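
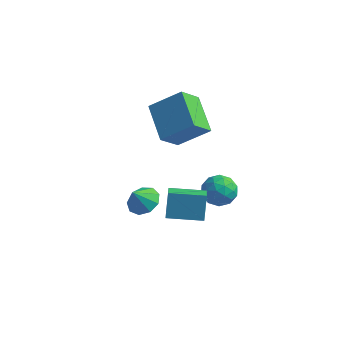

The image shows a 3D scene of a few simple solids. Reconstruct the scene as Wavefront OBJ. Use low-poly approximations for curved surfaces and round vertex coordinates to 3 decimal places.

v 0.258 2.308 -2.422
v 0.866 2.657 -3.025
v 1.294 1.343 -1.935
v 1.902 1.692 -2.538
v 1.623 2.2 -1.817
v 0.982 2.796 -2.118
v 1.178 1.204 -2.842
v 0.537 1.8 -3.143
v 1.435 1.975 -3.285
v 1.71 2.59 -2.651
v 0.45 1.41 -2.309
v 0.725 2.025 -1.675
v 0.471 2.567 -2.766
v 1.689 1.433 -2.194
v 1.525 1.731 -1.77
v 1.882 1.936 -2.124
v 0.539 2.649 -2.233
v 0.897 2.854 -2.587
v 1.342 2.585 -1.877
v 1.263 1.146 -2.373
v 1.621 1.351 -2.727
v 0.278 2.064 -2.836
v 0.635 2.269 -3.19
v 0.818 1.415 -3.083
v 1.163 2.372 -3.273
v 1.772 1.804 -2.987
v 1.346 1.517 -3.166
v 0.969 1.868 -3.343
v 1.325 2.733 -2.901
v 1.934 2.166 -2.615
v 1.769 2.464 -2.191
v 1.393 2.815 -2.367
v 1.659 2.332 -3.054
v 0.226 1.834 -2.345
v 0.835 1.267 -2.059
v 0.767 1.185 -2.593
v 0.391 1.536 -2.769
v 0.388 2.196 -1.973
v 0.997 1.628 -1.687
v 1.191 2.132 -1.617
v 0.814 2.483 -1.794
v 0.501 1.668 -1.906
v -2.296 0.705 -3.796
v -1.69 1.165 -3.375
v -2.524 0.115 -2.824
v -2.217 1.437 -3.334
v -2.782 1.367 -3.509
v -3.118 0.986 -3.819
v -3.07 0.474 -4.118
v -2.659 0.07 -4.267
v -2.079 -0.038 -4.195
v -1.599 0.202 -3.937
v -1.446 0.677 -3.613
v -0.879 1.51 0.345
v -1.16 0.428 1.344
v -2.294 2.773 1.313
v -2.576 1.691 2.313
v 0.496 2.189 1.467
v 0.214 1.107 2.467
v -0.92 3.452 2.436
v -1.201 2.37 3.435
v 0.723 -2.227 -1.48
v 0.537 -1.693 -0.199
v 0.283 -1.464 -1.862
v 0.097 -0.93 -0.581
v 2.243 -1.41 -1.599
v 2.057 -0.876 -0.318
v 1.803 -0.647 -1.981
v 1.617 -0.113 -0.7
f 1 38 17
f 38 12 41
f 17 41 6
f 38 41 17
f 1 17 13
f 17 6 18
f 13 18 2
f 17 18 13
f 1 13 22
f 13 2 23
f 22 23 8
f 13 23 22
f 1 22 34
f 22 8 37
f 34 37 11
f 22 37 34
f 1 34 38
f 34 11 42
f 38 42 12
f 34 42 38
f 2 18 29
f 18 6 32
f 29 32 10
f 18 32 29
f 6 41 19
f 41 12 40
f 19 40 5
f 41 40 19
f 12 42 39
f 42 11 35
f 39 35 3
f 42 35 39
f 11 37 36
f 37 8 24
f 36 24 7
f 37 24 36
f 8 23 28
f 23 2 25
f 28 25 9
f 23 25 28
f 4 30 16
f 30 10 31
f 16 31 5
f 30 31 16
f 4 16 14
f 16 5 15
f 14 15 3
f 16 15 14
f 4 14 21
f 14 3 20
f 21 20 7
f 14 20 21
f 4 21 26
f 21 7 27
f 26 27 9
f 21 27 26
f 4 26 30
f 26 9 33
f 30 33 10
f 26 33 30
f 5 31 19
f 31 10 32
f 19 32 6
f 31 32 19
f 3 15 39
f 15 5 40
f 39 40 12
f 15 40 39
f 7 20 36
f 20 3 35
f 36 35 11
f 20 35 36
f 9 27 28
f 27 7 24
f 28 24 8
f 27 24 28
f 10 33 29
f 33 9 25
f 29 25 2
f 33 25 29
f 44 43 46
f 44 46 45
f 46 43 47
f 46 47 45
f 47 43 48
f 47 48 45
f 48 43 49
f 48 49 45
f 49 43 50
f 49 50 45
f 50 43 51
f 50 51 45
f 51 43 52
f 51 52 45
f 52 43 53
f 52 53 45
f 53 43 44
f 53 44 45
f 55 57 54
f 58 55 54
f 54 57 56
f 56 58 54
f 55 61 57
f 59 55 58
f 59 61 55
f 57 61 56
f 60 58 56
f 56 61 60
f 60 59 58
f 61 59 60
f 63 65 62
f 66 63 62
f 62 65 64
f 64 66 62
f 63 69 65
f 67 63 66
f 67 69 63
f 65 69 64
f 68 66 64
f 64 69 68
f 68 67 66
f 69 67 68



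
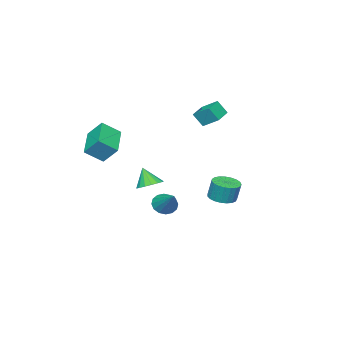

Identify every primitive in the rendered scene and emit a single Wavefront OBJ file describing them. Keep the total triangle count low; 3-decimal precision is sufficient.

v 1.856 3.662 -0.983
v 2.628 3.766 -1.001
v 2.617 4.042 0.125
v 1.844 3.938 0.143
v 2.519 4.063 -1.075
v 2.508 4.338 0.052
v 2.294 4.29 -1.133
v 2.283 4.565 -0.006
v 1.994 4.408 -1.164
v 1.983 4.684 -0.038
v 1.67 4.398 -1.165
v 1.659 4.673 -0.038
v 1.378 4.26 -1.134
v 1.367 4.536 -0.008
v 1.168 4.019 -1.077
v 1.157 4.295 0.049
v 1.078 3.716 -1.004
v 1.067 3.992 0.123
v 1.122 3.404 -0.927
v 1.111 3.68 0.199
v 1.292 3.137 -0.86
v 1.281 3.412 0.266
v 1.56 2.96 -0.815
v 1.549 3.236 0.312
v 1.88 2.905 -0.798
v 1.869 3.181 0.329
v 2.195 2.981 -0.813
v 2.184 3.256 0.313
v 2.451 3.174 -0.858
v 2.44 3.45 0.269
v 2.604 3.452 -0.925
v 2.593 3.728 0.202
v 2.483 -0.66 -0.937
v 3.133 -1.042 -1.096
v 2.437 -1.2 0.177
v 3.25 -0.729 -0.939
v 3.192 -0.401 -0.782
v 2.971 -0.132 -0.661
v 2.639 0.016 -0.603
v 2.271 0.01 -0.622
v 1.952 -0.15 -0.713
v 1.754 -0.427 -0.855
v 1.724 -0.757 -1.016
v 1.867 -1.064 -1.16
v 2.152 -1.279 -1.252
v 2.513 -1.352 -1.272
v 2.867 -1.267 -1.216
v 0.375 -1.37 -3.141
v 0.694 -1.044 -3.737
v 1.185 -0.07 -1.999
v 0.351 -0.866 -3.697
v 0.015 -0.823 -3.508
v -0.225 -0.927 -3.22
v -0.304 -1.149 -2.912
v -0.201 -1.43 -2.665
v 0.057 -1.695 -2.546
v 0.399 -1.873 -2.586
v 0.736 -1.916 -2.775
v 0.975 -1.813 -3.062
v 1.054 -1.591 -3.371
v 0.951 -1.309 -3.618
v -1.987 -0.02 2.889
v -2.112 0.951 3.491
v -0.861 0.259 2.673
v -0.986 1.23 3.275
v -1.714 -0.49 3.705
v -1.839 0.481 4.307
v -0.588 -0.211 3.489
v -0.713 0.76 4.091
v 2.617 -3.534 1.537
v 3.421 -4.173 2.283
v 2.437 -2.673 2.467
v 3.242 -3.313 3.214
v 4.138 -2.447 0.826
v 4.943 -3.087 1.573
v 3.959 -1.587 1.757
v 4.763 -2.226 2.503
f 2 1 5
f 2 5 3
f 3 5 6
f 3 6 4
f 5 1 7
f 5 7 6
f 6 7 8
f 6 8 4
f 7 1 9
f 7 9 8
f 8 9 10
f 8 10 4
f 9 1 11
f 9 11 10
f 10 11 12
f 10 12 4
f 11 1 13
f 11 13 12
f 12 13 14
f 12 14 4
f 13 1 15
f 13 15 14
f 14 15 16
f 14 16 4
f 15 1 17
f 15 17 16
f 16 17 18
f 16 18 4
f 17 1 19
f 17 19 18
f 18 19 20
f 18 20 4
f 19 1 21
f 19 21 20
f 20 21 22
f 20 22 4
f 21 1 23
f 21 23 22
f 22 23 24
f 22 24 4
f 23 1 25
f 23 25 24
f 24 25 26
f 24 26 4
f 25 1 27
f 25 27 26
f 26 27 28
f 26 28 4
f 27 1 29
f 27 29 28
f 28 29 30
f 28 30 4
f 29 1 31
f 29 31 30
f 30 31 32
f 30 32 4
f 31 1 2
f 31 2 32
f 32 2 3
f 32 3 4
f 34 33 36
f 34 36 35
f 36 33 37
f 36 37 35
f 37 33 38
f 37 38 35
f 38 33 39
f 38 39 35
f 39 33 40
f 39 40 35
f 40 33 41
f 40 41 35
f 41 33 42
f 41 42 35
f 42 33 43
f 42 43 35
f 43 33 44
f 43 44 35
f 44 33 45
f 44 45 35
f 45 33 46
f 45 46 35
f 46 33 47
f 46 47 35
f 47 33 34
f 47 34 35
f 49 48 51
f 49 51 50
f 51 48 52
f 51 52 50
f 52 48 53
f 52 53 50
f 53 48 54
f 53 54 50
f 54 48 55
f 54 55 50
f 55 48 56
f 55 56 50
f 56 48 57
f 56 57 50
f 57 48 58
f 57 58 50
f 58 48 59
f 58 59 50
f 59 48 60
f 59 60 50
f 60 48 61
f 60 61 50
f 61 48 49
f 61 49 50
f 63 65 62
f 66 63 62
f 62 65 64
f 64 66 62
f 63 69 65
f 67 63 66
f 67 69 63
f 65 69 64
f 68 66 64
f 64 69 68
f 68 67 66
f 69 67 68
f 71 73 70
f 74 71 70
f 70 73 72
f 72 74 70
f 71 77 73
f 75 71 74
f 75 77 71
f 73 77 72
f 76 74 72
f 72 77 76
f 76 75 74
f 77 75 76



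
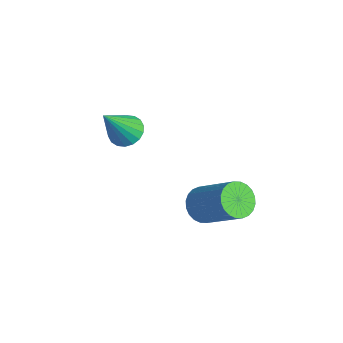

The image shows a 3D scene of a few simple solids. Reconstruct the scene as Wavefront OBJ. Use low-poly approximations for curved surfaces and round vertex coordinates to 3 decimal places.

v 1.45 2.61 -3.842
v 1.985 2.532 -4.376
v 3.385 3.212 -3.072
v 2.85 3.29 -2.538
v 1.895 2.81 -4.424
v 3.295 3.49 -3.121
v 1.737 3.058 -4.384
v 3.137 3.738 -3.081
v 1.536 3.237 -4.262
v 2.936 3.918 -2.958
v 1.321 3.321 -4.075
v 2.721 4.002 -2.772
v 1.126 3.297 -3.853
v 2.526 3.978 -2.55
v 0.981 3.168 -3.629
v 2.38 3.849 -2.326
v 0.906 2.954 -3.438
v 2.306 3.635 -2.134
v 0.915 2.688 -3.308
v 2.315 3.368 -2.004
v 1.005 2.41 -3.259
v 2.405 3.09 -1.956
v 1.163 2.162 -3.299
v 2.563 2.842 -1.996
v 1.364 1.982 -3.422
v 2.764 2.663 -2.118
v 1.579 1.898 -3.608
v 2.979 2.579 -2.305
v 1.774 1.922 -3.83
v 3.174 2.603 -2.527
v 1.92 2.051 -4.054
v 3.319 2.732 -2.751
v 1.994 2.265 -4.246
v 3.394 2.946 -2.942
v -1.824 1.062 -1.804
v -1.252 0.79 -2.125
v -1.396 0.038 -0.176
v -1.139 1.053 -1.99
v -1.161 1.317 -1.818
v -1.315 1.53 -1.643
v -1.569 1.651 -1.5
v -1.874 1.656 -1.417
v -2.169 1.543 -1.41
v -2.396 1.334 -1.482
v -2.509 1.072 -1.617
v -2.487 0.808 -1.789
v -2.333 0.595 -1.964
v -2.079 0.474 -2.107
v -1.774 0.469 -2.19
v -1.479 0.582 -2.197
f 2 1 5
f 2 5 3
f 3 5 6
f 3 6 4
f 5 1 7
f 5 7 6
f 6 7 8
f 6 8 4
f 7 1 9
f 7 9 8
f 8 9 10
f 8 10 4
f 9 1 11
f 9 11 10
f 10 11 12
f 10 12 4
f 11 1 13
f 11 13 12
f 12 13 14
f 12 14 4
f 13 1 15
f 13 15 14
f 14 15 16
f 14 16 4
f 15 1 17
f 15 17 16
f 16 17 18
f 16 18 4
f 17 1 19
f 17 19 18
f 18 19 20
f 18 20 4
f 19 1 21
f 19 21 20
f 20 21 22
f 20 22 4
f 21 1 23
f 21 23 22
f 22 23 24
f 22 24 4
f 23 1 25
f 23 25 24
f 24 25 26
f 24 26 4
f 25 1 27
f 25 27 26
f 26 27 28
f 26 28 4
f 27 1 29
f 27 29 28
f 28 29 30
f 28 30 4
f 29 1 31
f 29 31 30
f 30 31 32
f 30 32 4
f 31 1 33
f 31 33 32
f 32 33 34
f 32 34 4
f 33 1 2
f 33 2 34
f 34 2 3
f 34 3 4
f 36 35 38
f 36 38 37
f 38 35 39
f 38 39 37
f 39 35 40
f 39 40 37
f 40 35 41
f 40 41 37
f 41 35 42
f 41 42 37
f 42 35 43
f 42 43 37
f 43 35 44
f 43 44 37
f 44 35 45
f 44 45 37
f 45 35 46
f 45 46 37
f 46 35 47
f 46 47 37
f 47 35 48
f 47 48 37
f 48 35 49
f 48 49 37
f 49 35 50
f 49 50 37
f 50 35 36
f 50 36 37



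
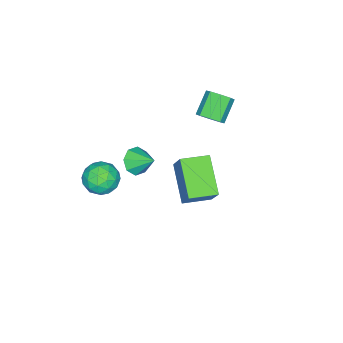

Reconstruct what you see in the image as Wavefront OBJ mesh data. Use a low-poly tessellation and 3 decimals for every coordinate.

v 2.107 -1.286 0.254
v 2.57 -1.935 0.633
v 0.89 -1.925 0.647
v 1.353 -2.574 1.026
v 1.361 -1.763 1.376
v 2.113 -1.368 1.133
v 1.347 -2.492 0.147
v 2.099 -2.097 -0.096
v 2.1 -2.68 0.567
v 2.109 -2.23 1.327
v 1.351 -1.63 -0.047
v 1.36 -1.18 0.713
v 2.445 -1.554 0.409
v 1.015 -2.306 0.871
v 1.019 -1.829 1.076
v 1.292 -2.211 1.299
v 2.177 -1.221 0.703
v 2.449 -1.603 0.926
v 1.738 -1.502 1.363
v 1.011 -2.257 0.354
v 1.283 -2.639 0.577
v 2.168 -1.649 -0.019
v 2.441 -2.031 0.204
v 1.722 -2.358 -0.083
v 2.441 -2.374 0.593
v 1.726 -2.75 0.824
v 1.723 -2.701 0.307
v 2.165 -2.469 0.165
v 2.447 -2.109 1.04
v 1.731 -2.485 1.271
v 1.736 -2.008 1.476
v 2.178 -1.776 1.334
v 2.171 -2.547 1.001
v 1.729 -1.375 0.009
v 1.013 -1.751 0.24
v 1.282 -2.084 -0.054
v 1.724 -1.852 -0.196
v 1.734 -1.11 0.456
v 1.019 -1.486 0.687
v 1.295 -1.391 1.115
v 1.737 -1.159 0.973
v 1.289 -1.313 0.279
v -2.573 0.809 2.708
v -2.195 1.042 3.183
v -3.169 0.944 4.007
v -3.547 0.711 3.532
v -2.437 1.401 2.939
v -3.412 1.304 3.763
v -2.759 1.414 2.56
v -3.733 1.316 3.383
v -2.971 1.072 2.267
v -3.946 0.974 3.091
v -2.951 0.576 2.233
v -3.925 0.478 3.057
v -2.708 0.216 2.477
v -3.683 0.119 3.301
v -2.387 0.204 2.857
v -3.361 0.106 3.68
v -2.174 0.546 3.149
v -3.149 0.448 3.973
v -2.251 -2.832 -2.226
v -1.733 -2.543 -2.701
v -2.169 -1.808 -1.514
v -2.276 -2.397 -2.849
v -2.805 -2.506 -2.632
v -3.009 -2.805 -2.177
v -2.769 -3.121 -1.751
v -2.226 -3.267 -1.603
v -1.698 -3.159 -1.82
v -1.493 -2.859 -2.275
v 1.245 3.286 1.8
v 0.135 2.147 2.858
v 1.709 3.913 2.963
v 0.598 2.774 4.02
v 2.182 2.446 1.88
v 1.071 1.307 2.937
v 2.645 3.073 3.042
v 1.535 1.934 4.1
f 1 38 17
f 38 12 41
f 17 41 6
f 38 41 17
f 1 17 13
f 17 6 18
f 13 18 2
f 17 18 13
f 1 13 22
f 13 2 23
f 22 23 8
f 13 23 22
f 1 22 34
f 22 8 37
f 34 37 11
f 22 37 34
f 1 34 38
f 34 11 42
f 38 42 12
f 34 42 38
f 2 18 29
f 18 6 32
f 29 32 10
f 18 32 29
f 6 41 19
f 41 12 40
f 19 40 5
f 41 40 19
f 12 42 39
f 42 11 35
f 39 35 3
f 42 35 39
f 11 37 36
f 37 8 24
f 36 24 7
f 37 24 36
f 8 23 28
f 23 2 25
f 28 25 9
f 23 25 28
f 4 30 16
f 30 10 31
f 16 31 5
f 30 31 16
f 4 16 14
f 16 5 15
f 14 15 3
f 16 15 14
f 4 14 21
f 14 3 20
f 21 20 7
f 14 20 21
f 4 21 26
f 21 7 27
f 26 27 9
f 21 27 26
f 4 26 30
f 26 9 33
f 30 33 10
f 26 33 30
f 5 31 19
f 31 10 32
f 19 32 6
f 31 32 19
f 3 15 39
f 15 5 40
f 39 40 12
f 15 40 39
f 7 20 36
f 20 3 35
f 36 35 11
f 20 35 36
f 9 27 28
f 27 7 24
f 28 24 8
f 27 24 28
f 10 33 29
f 33 9 25
f 29 25 2
f 33 25 29
f 44 43 47
f 44 47 45
f 45 47 48
f 45 48 46
f 47 43 49
f 47 49 48
f 48 49 50
f 48 50 46
f 49 43 51
f 49 51 50
f 50 51 52
f 50 52 46
f 51 43 53
f 51 53 52
f 52 53 54
f 52 54 46
f 53 43 55
f 53 55 54
f 54 55 56
f 54 56 46
f 55 43 57
f 55 57 56
f 56 57 58
f 56 58 46
f 57 43 59
f 57 59 58
f 58 59 60
f 58 60 46
f 59 43 44
f 59 44 60
f 60 44 45
f 60 45 46
f 62 61 64
f 62 64 63
f 64 61 65
f 64 65 63
f 65 61 66
f 65 66 63
f 66 61 67
f 66 67 63
f 67 61 68
f 67 68 63
f 68 61 69
f 68 69 63
f 69 61 70
f 69 70 63
f 70 61 62
f 70 62 63
f 72 74 71
f 75 72 71
f 71 74 73
f 73 75 71
f 72 78 74
f 76 72 75
f 76 78 72
f 74 78 73
f 77 75 73
f 73 78 77
f 77 76 75
f 78 76 77



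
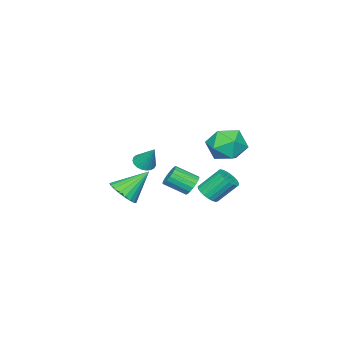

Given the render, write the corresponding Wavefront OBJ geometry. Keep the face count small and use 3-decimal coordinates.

v -1.369 0.805 -2.675
v -0.88 0.512 -2.203
v -1.523 1.422 -0.973
v -2.011 1.715 -1.445
v -0.729 0.759 -2.307
v -1.371 1.669 -1.077
v -0.688 1.014 -2.474
v -1.33 1.924 -1.244
v -0.765 1.232 -2.676
v -1.407 2.143 -1.446
v -0.946 1.377 -2.878
v -1.589 2.288 -1.648
v -1.201 1.423 -3.045
v -1.843 2.334 -1.815
v -1.484 1.362 -3.148
v -2.127 2.273 -1.918
v -1.748 1.204 -3.169
v -2.39 2.115 -1.939
v -1.946 0.978 -3.105
v -2.588 1.889 -1.875
v -2.044 0.721 -2.966
v -2.687 1.632 -1.736
v -2.025 0.479 -2.777
v -2.668 1.39 -1.547
v -1.893 0.293 -2.571
v -2.536 1.204 -1.34
v -1.671 0.196 -2.382
v -2.313 1.107 -1.152
v -1.396 0.204 -2.244
v -2.038 1.114 -1.014
v -1.116 0.315 -2.181
v -1.759 1.226 -0.951
v 1.197 -1.528 0.073
v 1.595 -1.123 -0.263
v 1.423 -0.692 1.347
v 1.35 -1.004 -0.298
v 1.078 -0.976 -0.268
v 0.827 -1.043 -0.179
v 0.641 -1.194 -0.047
v 0.55 -1.403 0.106
v 0.571 -1.634 0.254
v 0.701 -1.846 0.37
v 0.916 -2.003 0.435
v 1.18 -2.078 0.437
v 1.447 -2.058 0.377
v 1.671 -1.946 0.264
v 1.812 -1.762 0.118
v 1.848 -1.538 -0.036
v 1.771 -1.311 -0.171
v 0.589 -3.416 -3.04
v 1.358 -3.446 -2.401
v -0.569 -2.504 -1.6
v 1.415 -3.079 -2.588
v 1.329 -2.77 -2.853
v 1.115 -2.573 -3.15
v 0.81 -2.522 -3.428
v 0.467 -2.625 -3.639
v 0.145 -2.865 -3.746
v -0.101 -3.2 -3.731
v -0.227 -3.573 -3.596
v -0.212 -3.918 -3.365
v -0.059 -4.177 -3.078
v 0.207 -4.304 -2.784
v 0.538 -4.278 -2.534
v 0.878 -4.102 -2.372
v 1.168 -3.808 -2.325
v 2.721 2.613 0.135
v 3.318 2.878 0.04
v 3.896 1.832 0.749
v 3.299 1.567 0.845
v 3.231 3.001 0.292
v 3.809 1.955 1.001
v 3.043 3.048 0.513
v 3.622 2.001 1.223
v 2.792 3.008 0.66
v 3.37 1.961 1.369
v 2.526 2.89 0.702
v 3.104 1.843 1.411
v 2.299 2.717 0.632
v 2.877 1.671 1.342
v 2.156 2.524 0.464
v 2.734 1.477 1.173
v 2.124 2.348 0.231
v 2.702 1.302 0.94
v 2.211 2.225 -0.021
v 2.789 1.179 0.688
v 2.398 2.179 -0.243
v 2.977 1.132 0.467
v 2.65 2.219 -0.389
v 3.228 1.172 0.32
v 2.916 2.337 -0.431
v 3.494 1.29 0.278
v 3.143 2.509 -0.362
v 3.721 1.463 0.348
v 3.286 2.703 -0.193
v 3.864 1.656 0.516
v 0.481 4.513 2.549
v 1.535 4.237 2.074
v 0.285 2.703 3.166
v 1.339 2.427 2.691
v 1.283 3.145 3.636
v 1.404 4.264 3.254
v 0.416 2.676 1.986
v 0.537 3.795 1.604
v 1.495 3.102 1.726
v 2.03 3.392 2.746
v -0.21 3.548 2.494
v 0.325 3.838 3.514
f 2 1 5
f 2 5 3
f 3 5 6
f 3 6 4
f 5 1 7
f 5 7 6
f 6 7 8
f 6 8 4
f 7 1 9
f 7 9 8
f 8 9 10
f 8 10 4
f 9 1 11
f 9 11 10
f 10 11 12
f 10 12 4
f 11 1 13
f 11 13 12
f 12 13 14
f 12 14 4
f 13 1 15
f 13 15 14
f 14 15 16
f 14 16 4
f 15 1 17
f 15 17 16
f 16 17 18
f 16 18 4
f 17 1 19
f 17 19 18
f 18 19 20
f 18 20 4
f 19 1 21
f 19 21 20
f 20 21 22
f 20 22 4
f 21 1 23
f 21 23 22
f 22 23 24
f 22 24 4
f 23 1 25
f 23 25 24
f 24 25 26
f 24 26 4
f 25 1 27
f 25 27 26
f 26 27 28
f 26 28 4
f 27 1 29
f 27 29 28
f 28 29 30
f 28 30 4
f 29 1 31
f 29 31 30
f 30 31 32
f 30 32 4
f 31 1 2
f 31 2 32
f 32 2 3
f 32 3 4
f 34 33 36
f 34 36 35
f 36 33 37
f 36 37 35
f 37 33 38
f 37 38 35
f 38 33 39
f 38 39 35
f 39 33 40
f 39 40 35
f 40 33 41
f 40 41 35
f 41 33 42
f 41 42 35
f 42 33 43
f 42 43 35
f 43 33 44
f 43 44 35
f 44 33 45
f 44 45 35
f 45 33 46
f 45 46 35
f 46 33 47
f 46 47 35
f 47 33 48
f 47 48 35
f 48 33 49
f 48 49 35
f 49 33 34
f 49 34 35
f 51 50 53
f 51 53 52
f 53 50 54
f 53 54 52
f 54 50 55
f 54 55 52
f 55 50 56
f 55 56 52
f 56 50 57
f 56 57 52
f 57 50 58
f 57 58 52
f 58 50 59
f 58 59 52
f 59 50 60
f 59 60 52
f 60 50 61
f 60 61 52
f 61 50 62
f 61 62 52
f 62 50 63
f 62 63 52
f 63 50 64
f 63 64 52
f 64 50 65
f 64 65 52
f 65 50 66
f 65 66 52
f 66 50 51
f 66 51 52
f 68 67 71
f 68 71 69
f 69 71 72
f 69 72 70
f 71 67 73
f 71 73 72
f 72 73 74
f 72 74 70
f 73 67 75
f 73 75 74
f 74 75 76
f 74 76 70
f 75 67 77
f 75 77 76
f 76 77 78
f 76 78 70
f 77 67 79
f 77 79 78
f 78 79 80
f 78 80 70
f 79 67 81
f 79 81 80
f 80 81 82
f 80 82 70
f 81 67 83
f 81 83 82
f 82 83 84
f 82 84 70
f 83 67 85
f 83 85 84
f 84 85 86
f 84 86 70
f 85 67 87
f 85 87 86
f 86 87 88
f 86 88 70
f 87 67 89
f 87 89 88
f 88 89 90
f 88 90 70
f 89 67 91
f 89 91 90
f 90 91 92
f 90 92 70
f 91 67 93
f 91 93 92
f 92 93 94
f 92 94 70
f 93 67 95
f 93 95 94
f 94 95 96
f 94 96 70
f 95 67 68
f 95 68 96
f 96 68 69
f 96 69 70
f 97 108 102
f 97 102 98
f 97 98 104
f 97 104 107
f 97 107 108
f 98 102 106
f 102 108 101
f 108 107 99
f 107 104 103
f 104 98 105
f 100 106 101
f 100 101 99
f 100 99 103
f 100 103 105
f 100 105 106
f 101 106 102
f 99 101 108
f 103 99 107
f 105 103 104
f 106 105 98



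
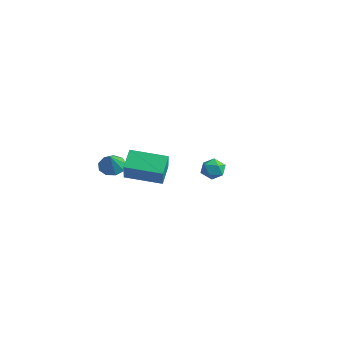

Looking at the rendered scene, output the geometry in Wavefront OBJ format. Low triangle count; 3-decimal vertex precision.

v -1.907 -3.004 -0.107
v -1.262 -3.2 -0.555
v -1.293 -3.576 1.027
v -1.195 -2.696 -0.337
v -1.461 -2.335 -0.011
v -1.936 -2.288 0.27
v -2.397 -2.576 0.375
v -2.63 -3.064 0.255
v -2.524 -3.525 -0.035
v -2.129 -3.742 -0.358
v -1.631 -3.614 -0.563
v -1.874 3.657 -2.633
v -1.236 4.172 -2.636
v -1.344 3.008 -1.604
v -0.706 3.523 -1.607
v -1.448 3.79 -1.383
v -1.776 4.192 -2.019
v -0.804 2.988 -2.221
v -1.132 3.39 -2.857
v -0.575 3.759 -2.382
v -0.973 4.255 -1.864
v -1.607 2.925 -2.376
v -2.005 3.421 -1.858
v 1.423 -4.489 0.812
v 0.765 -3.647 1.605
v 2.936 -3.009 0.496
v 2.278 -2.167 1.289
v 2.242 -5.053 2.091
v 1.584 -4.211 2.884
v 3.755 -3.573 1.775
v 3.097 -2.731 2.568
f 2 1 4
f 2 4 3
f 4 1 5
f 4 5 3
f 5 1 6
f 5 6 3
f 6 1 7
f 6 7 3
f 7 1 8
f 7 8 3
f 8 1 9
f 8 9 3
f 9 1 10
f 9 10 3
f 10 1 11
f 10 11 3
f 11 1 2
f 11 2 3
f 12 23 17
f 12 17 13
f 12 13 19
f 12 19 22
f 12 22 23
f 13 17 21
f 17 23 16
f 23 22 14
f 22 19 18
f 19 13 20
f 15 21 16
f 15 16 14
f 15 14 18
f 15 18 20
f 15 20 21
f 16 21 17
f 14 16 23
f 18 14 22
f 20 18 19
f 21 20 13
f 25 27 24
f 28 25 24
f 24 27 26
f 26 28 24
f 25 31 27
f 29 25 28
f 29 31 25
f 27 31 26
f 30 28 26
f 26 31 30
f 30 29 28
f 31 29 30



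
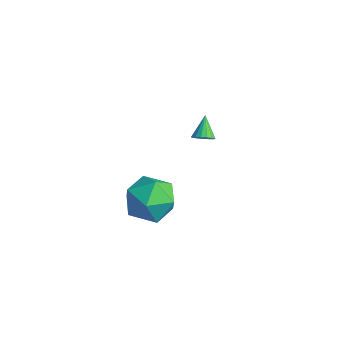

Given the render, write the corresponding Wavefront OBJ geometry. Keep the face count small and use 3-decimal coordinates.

v 2.725 -1.956 0.372
v 3.249 -2.327 -0.653
v 2.171 -3.793 0.753
v 2.695 -4.164 -0.272
v 3.375 -3.78 0.651
v 3.718 -2.645 0.416
v 1.702 -3.475 -0.316
v 2.045 -2.34 -0.551
v 2.617 -3.266 -1.078
v 3.651 -3.454 -0.48
v 1.769 -2.666 0.58
v 2.803 -2.854 1.178
v -0.183 2.113 -1.558
v 0.169 2.018 -1.172
v -0.817 2.747 -0.822
v 0.254 2.23 -1.281
v 0.24 2.416 -1.454
v 0.129 2.532 -1.65
v -0.054 2.552 -1.825
v -0.266 2.472 -1.939
v -0.459 2.309 -1.965
v -0.588 2.101 -1.898
v -0.625 1.897 -1.753
v -0.56 1.741 -1.563
v -0.409 1.671 -1.372
v -0.206 1.702 -1.223
v 0.003 1.827 -1.151
f 1 12 6
f 1 6 2
f 1 2 8
f 1 8 11
f 1 11 12
f 2 6 10
f 6 12 5
f 12 11 3
f 11 8 7
f 8 2 9
f 4 10 5
f 4 5 3
f 4 3 7
f 4 7 9
f 4 9 10
f 5 10 6
f 3 5 12
f 7 3 11
f 9 7 8
f 10 9 2
f 14 13 16
f 14 16 15
f 16 13 17
f 16 17 15
f 17 13 18
f 17 18 15
f 18 13 19
f 18 19 15
f 19 13 20
f 19 20 15
f 20 13 21
f 20 21 15
f 21 13 22
f 21 22 15
f 22 13 23
f 22 23 15
f 23 13 24
f 23 24 15
f 24 13 25
f 24 25 15
f 25 13 26
f 25 26 15
f 26 13 27
f 26 27 15
f 27 13 14
f 27 14 15



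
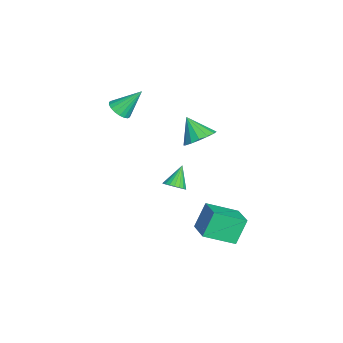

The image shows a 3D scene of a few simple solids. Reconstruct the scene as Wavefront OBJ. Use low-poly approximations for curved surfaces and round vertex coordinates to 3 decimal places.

v 2.71 4.732 -3.517
v 3.045 3.019 -2.694
v 4.171 5.224 -3.089
v 4.506 3.511 -2.266
v 3.314 4.169 -4.934
v 3.649 2.456 -4.111
v 4.775 4.661 -4.506
v 5.11 2.948 -3.683
v 4.386 1.456 -0.344
v 4.87 1.744 -0.04
v 3.534 1.824 0.664
v 4.775 1.941 -0.192
v 4.613 2.054 -0.37
v 4.412 2.063 -0.544
v 4.206 1.968 -0.683
v 4.031 1.784 -0.764
v 3.918 1.543 -0.772
v 3.886 1.288 -0.706
v 3.94 1.061 -0.577
v 4.071 0.903 -0.408
v 4.257 0.84 -0.228
v 4.465 0.884 -0.068
v 4.66 1.027 0.044
v 4.807 1.244 0.089
v 4.881 1.498 0.06
v -1.464 2.538 -0.908
v -0.592 2.111 -0.671
v -2.176 1.762 0.308
v -0.604 2.55 -0.398
v -0.847 2.986 -0.261
v -1.255 3.303 -0.298
v -1.719 3.414 -0.499
v -2.115 3.291 -0.809
v -2.336 2.966 -1.146
v -2.323 2.527 -1.419
v -2.08 2.09 -1.556
v -1.672 1.774 -1.519
v -1.208 1.662 -1.318
v -0.813 1.786 -1.008
v -3.043 -1.943 0.162
v -2.279 -1.88 0.223
v -3.257 -0.717 1.558
v -2.357 -1.635 -0.003
v -2.572 -1.451 -0.197
v -2.88 -1.365 -0.32
v -3.22 -1.393 -0.348
v -3.526 -1.53 -0.274
v -3.736 -1.748 -0.114
v -3.808 -2.006 0.1
v -3.73 -2.25 0.327
v -3.515 -2.434 0.521
v -3.207 -2.52 0.644
v -2.867 -2.492 0.671
v -2.561 -2.356 0.598
v -2.351 -2.137 0.438
f 2 4 1
f 5 2 1
f 1 4 3
f 3 5 1
f 2 8 4
f 6 2 5
f 6 8 2
f 4 8 3
f 7 5 3
f 3 8 7
f 7 6 5
f 8 6 7
f 10 9 12
f 10 12 11
f 12 9 13
f 12 13 11
f 13 9 14
f 13 14 11
f 14 9 15
f 14 15 11
f 15 9 16
f 15 16 11
f 16 9 17
f 16 17 11
f 17 9 18
f 17 18 11
f 18 9 19
f 18 19 11
f 19 9 20
f 19 20 11
f 20 9 21
f 20 21 11
f 21 9 22
f 21 22 11
f 22 9 23
f 22 23 11
f 23 9 24
f 23 24 11
f 24 9 25
f 24 25 11
f 25 9 10
f 25 10 11
f 27 26 29
f 27 29 28
f 29 26 30
f 29 30 28
f 30 26 31
f 30 31 28
f 31 26 32
f 31 32 28
f 32 26 33
f 32 33 28
f 33 26 34
f 33 34 28
f 34 26 35
f 34 35 28
f 35 26 36
f 35 36 28
f 36 26 37
f 36 37 28
f 37 26 38
f 37 38 28
f 38 26 39
f 38 39 28
f 39 26 27
f 39 27 28
f 41 40 43
f 41 43 42
f 43 40 44
f 43 44 42
f 44 40 45
f 44 45 42
f 45 40 46
f 45 46 42
f 46 40 47
f 46 47 42
f 47 40 48
f 47 48 42
f 48 40 49
f 48 49 42
f 49 40 50
f 49 50 42
f 50 40 51
f 50 51 42
f 51 40 52
f 51 52 42
f 52 40 53
f 52 53 42
f 53 40 54
f 53 54 42
f 54 40 55
f 54 55 42
f 55 40 41
f 55 41 42



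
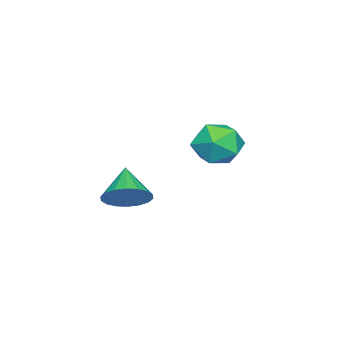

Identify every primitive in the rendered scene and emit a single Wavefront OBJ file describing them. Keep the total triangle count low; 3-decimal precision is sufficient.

v 2.449 -3.698 0.955
v 2.885 -3.503 1.546
v 1.611 -4.162 1.725
v 2.692 -3.229 1.502
v 2.451 -3.048 1.349
v 2.21 -2.995 1.118
v 2.016 -3.081 0.855
v 1.908 -3.29 0.611
v 1.907 -3.579 0.436
v 2.013 -3.892 0.363
v 2.206 -4.166 0.408
v 2.447 -4.347 0.561
v 2.689 -4.4 0.792
v 2.883 -4.314 1.055
v 2.991 -4.105 1.298
v 2.992 -3.816 1.474
v -1.143 -1.912 2.554
v -0.369 -2.29 2.279
v -1.871 -2.65 1.521
v -1.097 -3.028 1.246
v -1.448 -3.251 2.048
v -0.998 -2.795 2.687
v -1.242 -2.145 1.113
v -0.792 -1.689 1.752
v -0.43 -2.434 1.388
v -0.558 -3.117 1.966
v -1.682 -1.823 1.834
v -1.81 -2.506 2.412
f 2 1 4
f 2 4 3
f 4 1 5
f 4 5 3
f 5 1 6
f 5 6 3
f 6 1 7
f 6 7 3
f 7 1 8
f 7 8 3
f 8 1 9
f 8 9 3
f 9 1 10
f 9 10 3
f 10 1 11
f 10 11 3
f 11 1 12
f 11 12 3
f 12 1 13
f 12 13 3
f 13 1 14
f 13 14 3
f 14 1 15
f 14 15 3
f 15 1 16
f 15 16 3
f 16 1 2
f 16 2 3
f 17 28 22
f 17 22 18
f 17 18 24
f 17 24 27
f 17 27 28
f 18 22 26
f 22 28 21
f 28 27 19
f 27 24 23
f 24 18 25
f 20 26 21
f 20 21 19
f 20 19 23
f 20 23 25
f 20 25 26
f 21 26 22
f 19 21 28
f 23 19 27
f 25 23 24
f 26 25 18



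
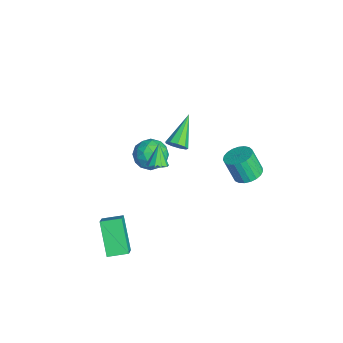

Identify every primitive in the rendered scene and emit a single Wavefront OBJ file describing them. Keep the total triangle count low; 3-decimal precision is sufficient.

v 3.896 -1.039 3.017
v 4.244 -0.585 3.16
v 3.184 -0.841 4.123
v 3.969 -0.456 2.96
v 3.665 -0.55 2.781
v 3.45 -0.831 2.692
v 3.405 -1.191 2.728
v 3.548 -1.493 2.874
v 3.824 -1.622 3.075
v 4.128 -1.527 3.254
v 4.343 -1.247 3.342
v 4.387 -0.887 3.307
v 2.764 3.981 0.09
v 3.495 4.283 0.374
v 3.166 3.76 1.774
v 2.436 3.459 1.49
v 3.28 4.553 0.425
v 2.952 4.031 1.825
v 2.976 4.725 0.417
v 2.648 4.203 1.817
v 2.636 4.768 0.354
v 2.307 4.246 1.754
v 2.317 4.676 0.244
v 1.989 4.153 1.644
v 2.076 4.463 0.108
v 1.747 3.94 1.508
v 1.954 4.166 -0.031
v 1.625 3.644 1.369
v 1.972 3.838 -0.149
v 1.643 3.316 1.251
v 2.127 3.535 -0.226
v 1.798 3.012 1.174
v 2.392 3.309 -0.248
v 2.063 2.786 1.151
v 2.722 3.199 -0.212
v 2.393 2.676 1.188
v 3.059 3.224 -0.123
v 2.73 2.702 1.276
v 3.345 3.38 0.002
v 3.016 2.858 1.402
v 3.53 3.641 0.143
v 3.202 3.118 1.543
v 3.584 3.96 0.274
v 3.255 3.437 1.674
v 3.771 -3.678 -4.857
v 2.298 -3.841 -3.245
v 3.864 -2.509 -4.654
v 2.391 -2.672 -3.042
v 4.669 -3.888 -4.058
v 3.196 -4.051 -2.446
v 4.762 -2.719 -3.855
v 3.289 -2.882 -2.243
v -1.829 -0.183 -2.56
v -0.868 0.134 -2.238
v -1.812 -1.434 -1.382
v -0.851 -1.117 -1.06
v -1.7 -0.506 -0.877
v -1.71 0.267 -1.605
v -0.97 -1.567 -2.015
v -0.98 -0.794 -2.743
v -0.337 -0.722 -1.901
v -0.788 -0.066 -1.198
v -1.892 -1.234 -2.422
v -2.343 -0.578 -1.719
v -1.35 0.085 -2.502
v -1.33 -1.385 -1.118
v -1.829 -1.026 -1.01
v -1.264 -0.84 -0.821
v -1.845 0.164 -2.131
v -1.28 0.35 -1.941
v -1.769 -0.026 -1.142
v -1.4 -1.65 -1.679
v -0.835 -1.464 -1.489
v -1.416 -0.46 -2.799
v -0.851 -0.274 -2.61
v -0.911 -1.274 -2.478
v -0.473 -0.232 -2.115
v -0.463 -0.967 -1.423
v -0.533 -1.231 -1.984
v -0.539 -0.777 -2.412
v -0.738 0.154 -1.702
v -0.728 -0.581 -1.009
v -1.227 -0.222 -0.902
v -1.233 0.232 -1.33
v -0.426 -0.349 -1.504
v -1.952 -0.719 -2.611
v -1.942 -1.454 -1.918
v -1.447 -1.532 -2.29
v -1.453 -1.078 -2.718
v -2.217 -0.333 -2.197
v -2.207 -1.068 -1.505
v -2.141 -0.523 -1.208
v -2.147 -0.069 -1.636
v -2.254 -0.951 -2.116
v 2.133 0.237 2.608
v 2.496 0.24 3.135
v 0.607 1.143 3.652
v 2.559 0.609 2.907
v 2.423 0.803 2.539
v 2.151 0.733 2.204
v 1.871 0.43 2.057
v 1.714 0.037 2.168
v 1.752 -0.263 2.484
v 1.969 -0.329 2.859
v 2.263 -0.13 3.116
f 2 1 4
f 2 4 3
f 4 1 5
f 4 5 3
f 5 1 6
f 5 6 3
f 6 1 7
f 6 7 3
f 7 1 8
f 7 8 3
f 8 1 9
f 8 9 3
f 9 1 10
f 9 10 3
f 10 1 11
f 10 11 3
f 11 1 12
f 11 12 3
f 12 1 2
f 12 2 3
f 14 13 17
f 14 17 15
f 15 17 18
f 15 18 16
f 17 13 19
f 17 19 18
f 18 19 20
f 18 20 16
f 19 13 21
f 19 21 20
f 20 21 22
f 20 22 16
f 21 13 23
f 21 23 22
f 22 23 24
f 22 24 16
f 23 13 25
f 23 25 24
f 24 25 26
f 24 26 16
f 25 13 27
f 25 27 26
f 26 27 28
f 26 28 16
f 27 13 29
f 27 29 28
f 28 29 30
f 28 30 16
f 29 13 31
f 29 31 30
f 30 31 32
f 30 32 16
f 31 13 33
f 31 33 32
f 32 33 34
f 32 34 16
f 33 13 35
f 33 35 34
f 34 35 36
f 34 36 16
f 35 13 37
f 35 37 36
f 36 37 38
f 36 38 16
f 37 13 39
f 37 39 38
f 38 39 40
f 38 40 16
f 39 13 41
f 39 41 40
f 40 41 42
f 40 42 16
f 41 13 43
f 41 43 42
f 42 43 44
f 42 44 16
f 43 13 14
f 43 14 44
f 44 14 15
f 44 15 16
f 46 48 45
f 49 46 45
f 45 48 47
f 47 49 45
f 46 52 48
f 50 46 49
f 50 52 46
f 48 52 47
f 51 49 47
f 47 52 51
f 51 50 49
f 52 50 51
f 53 90 69
f 90 64 93
f 69 93 58
f 90 93 69
f 53 69 65
f 69 58 70
f 65 70 54
f 69 70 65
f 53 65 74
f 65 54 75
f 74 75 60
f 65 75 74
f 53 74 86
f 74 60 89
f 86 89 63
f 74 89 86
f 53 86 90
f 86 63 94
f 90 94 64
f 86 94 90
f 54 70 81
f 70 58 84
f 81 84 62
f 70 84 81
f 58 93 71
f 93 64 92
f 71 92 57
f 93 92 71
f 64 94 91
f 94 63 87
f 91 87 55
f 94 87 91
f 63 89 88
f 89 60 76
f 88 76 59
f 89 76 88
f 60 75 80
f 75 54 77
f 80 77 61
f 75 77 80
f 56 82 68
f 82 62 83
f 68 83 57
f 82 83 68
f 56 68 66
f 68 57 67
f 66 67 55
f 68 67 66
f 56 66 73
f 66 55 72
f 73 72 59
f 66 72 73
f 56 73 78
f 73 59 79
f 78 79 61
f 73 79 78
f 56 78 82
f 78 61 85
f 82 85 62
f 78 85 82
f 57 83 71
f 83 62 84
f 71 84 58
f 83 84 71
f 55 67 91
f 67 57 92
f 91 92 64
f 67 92 91
f 59 72 88
f 72 55 87
f 88 87 63
f 72 87 88
f 61 79 80
f 79 59 76
f 80 76 60
f 79 76 80
f 62 85 81
f 85 61 77
f 81 77 54
f 85 77 81
f 96 95 98
f 96 98 97
f 98 95 99
f 98 99 97
f 99 95 100
f 99 100 97
f 100 95 101
f 100 101 97
f 101 95 102
f 101 102 97
f 102 95 103
f 102 103 97
f 103 95 104
f 103 104 97
f 104 95 105
f 104 105 97
f 105 95 96
f 105 96 97



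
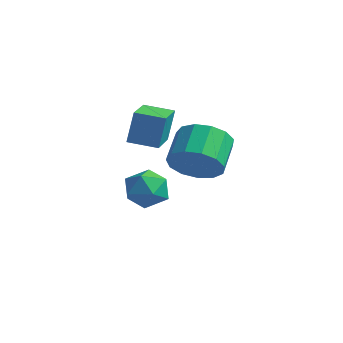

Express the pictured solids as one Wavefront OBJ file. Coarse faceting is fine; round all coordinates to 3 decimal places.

v -3.663 2.479 -2.071
v -2.988 1.946 -2.44
v -4.432 1.234 -1.68
v -3.757 0.701 -2.049
v -3.59 1.195 -1.272
v -3.116 1.964 -1.513
v -4.304 1.216 -2.607
v -3.83 1.985 -2.848
v -3.385 1.166 -2.772
v -2.943 1.153 -1.946
v -4.477 2.027 -2.174
v -4.035 2.014 -1.348
v -4.635 1.984 0.26
v -4.542 2.255 1.61
v -3.675 2.59 0.073
v -3.583 2.861 1.423
v -3.797 0.719 0.457
v -3.705 0.99 1.807
v -2.838 1.325 0.27
v -2.745 1.596 1.62
v 0.16 0.063 0.751
v 1.013 0.154 1.245
v 0.453 1.188 2.023
v -0.4 1.097 1.529
v 1.047 0.5 0.808
v 0.487 1.534 1.586
v 0.798 0.707 0.354
v 0.238 1.741 1.132
v 0.347 0.71 0.026
v -0.213 1.744 0.803
v -0.163 0.507 -0.072
v -0.723 1.542 0.705
v -0.571 0.164 0.091
v -1.131 1.198 0.869
v -0.747 -0.212 0.464
v -1.307 0.822 1.242
v -0.635 -0.5 0.928
v -1.195 0.534 1.706
v -0.27 -0.61 1.336
v -0.83 0.424 2.114
v 0.231 -0.506 1.558
v -0.329 0.528 2.336
v 0.709 -0.221 1.524
v 0.149 0.813 2.302
f 1 12 6
f 1 6 2
f 1 2 8
f 1 8 11
f 1 11 12
f 2 6 10
f 6 12 5
f 12 11 3
f 11 8 7
f 8 2 9
f 4 10 5
f 4 5 3
f 4 3 7
f 4 7 9
f 4 9 10
f 5 10 6
f 3 5 12
f 7 3 11
f 9 7 8
f 10 9 2
f 14 16 13
f 17 14 13
f 13 16 15
f 15 17 13
f 14 20 16
f 18 14 17
f 18 20 14
f 16 20 15
f 19 17 15
f 15 20 19
f 19 18 17
f 20 18 19
f 22 21 25
f 22 25 23
f 23 25 26
f 23 26 24
f 25 21 27
f 25 27 26
f 26 27 28
f 26 28 24
f 27 21 29
f 27 29 28
f 28 29 30
f 28 30 24
f 29 21 31
f 29 31 30
f 30 31 32
f 30 32 24
f 31 21 33
f 31 33 32
f 32 33 34
f 32 34 24
f 33 21 35
f 33 35 34
f 34 35 36
f 34 36 24
f 35 21 37
f 35 37 36
f 36 37 38
f 36 38 24
f 37 21 39
f 37 39 38
f 38 39 40
f 38 40 24
f 39 21 41
f 39 41 40
f 40 41 42
f 40 42 24
f 41 21 43
f 41 43 42
f 42 43 44
f 42 44 24
f 43 21 22
f 43 22 44
f 44 22 23
f 44 23 24



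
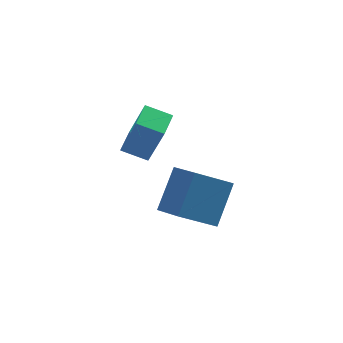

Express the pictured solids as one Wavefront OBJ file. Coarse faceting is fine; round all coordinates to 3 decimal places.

v -4.526 2.337 -3.802
v -4.003 1.835 -1.884
v -3.964 3.368 -3.686
v -3.442 2.867 -1.768
v -3.558 1.853 -4.192
v -3.036 1.352 -2.274
v -2.997 2.885 -4.076
v -2.474 2.383 -2.158
v -2.02 -2.708 -4.322
v -3.484 -2.81 -3.315
v -2.517 -1.535 -4.925
v -3.981 -1.637 -3.918
v -1.159 -1.643 -2.962
v -2.623 -1.745 -1.955
v -1.656 -0.47 -3.565
v -3.12 -0.572 -2.558
f 2 4 1
f 5 2 1
f 1 4 3
f 3 5 1
f 2 8 4
f 6 2 5
f 6 8 2
f 4 8 3
f 7 5 3
f 3 8 7
f 7 6 5
f 8 6 7
f 10 12 9
f 13 10 9
f 9 12 11
f 11 13 9
f 10 16 12
f 14 10 13
f 14 16 10
f 12 16 11
f 15 13 11
f 11 16 15
f 15 14 13
f 16 14 15



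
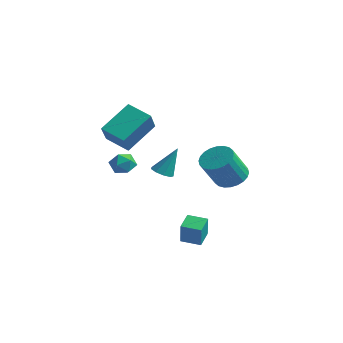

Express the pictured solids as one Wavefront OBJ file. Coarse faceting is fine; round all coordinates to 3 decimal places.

v -1.919 -2.547 2.103
v -3.142 -2.94 2.66
v -1.845 -0.953 3.39
v -3.068 -1.346 3.947
v -1.172 -3.414 3.133
v -2.395 -3.807 3.69
v -1.098 -1.82 4.42
v -2.321 -2.213 4.977
v -2.846 -1.795 0.943
v -2.497 -1.946 1.573
v -2.563 -2.874 0.527
v -2.214 -3.025 1.157
v -2.947 -2.963 1.148
v -3.122 -2.296 1.405
v -1.938 -2.524 0.695
v -2.113 -1.857 0.952
v -1.936 -2.397 1.42
v -2.56 -2.668 1.7
v -2.5 -2.152 0.4
v -3.124 -2.423 0.68
v 0.669 1.754 0.156
v 1.382 2.254 0.454
v 1.543 1.126 1.962
v 0.831 0.626 1.664
v 1.107 2.424 0.611
v 1.268 1.295 2.118
v 0.765 2.492 0.698
v 0.927 1.363 2.206
v 0.409 2.447 0.703
v 0.57 1.318 2.21
v 0.092 2.297 0.625
v 0.254 1.168 2.132
v -0.136 2.064 0.475
v 0.025 0.936 1.982
v -0.242 1.785 0.277
v -0.081 0.656 1.784
v -0.21 1.5 0.06
v -0.048 0.371 1.567
v -0.043 1.254 -0.142
v 0.118 0.126 1.366
v 0.232 1.085 -0.298
v 0.393 -0.044 1.209
v 0.573 1.017 -0.386
v 0.735 -0.112 1.122
v 0.93 1.062 -0.39
v 1.091 -0.067 1.117
v 1.246 1.212 -0.312
v 1.408 0.083 1.195
v 1.475 1.444 -0.162
v 1.636 0.316 1.345
v 1.581 1.724 0.036
v 1.742 0.595 1.543
v 1.548 2.009 0.253
v 1.71 0.88 1.76
v -3.382 0.739 -0.483
v -2.779 0.777 -0.66
v -2.958 1.401 1.103
v -2.984 1.143 -0.758
v -3.376 1.32 -0.727
v -3.771 1.225 -0.582
v -3.983 0.903 -0.391
v -3.915 0.504 -0.243
v -3.597 0.215 -0.207
v -3.178 0.172 -0.301
v -2.855 0.394 -0.48
v 1.48 -2.161 -2.951
v 1.88 -2.487 -1.78
v 1.012 -1.342 -2.563
v 1.412 -1.668 -1.392
v 2.328 -1.612 -3.088
v 2.728 -1.938 -1.917
v 1.86 -0.793 -2.7
v 2.26 -1.119 -1.529
f 2 4 1
f 5 2 1
f 1 4 3
f 3 5 1
f 2 8 4
f 6 2 5
f 6 8 2
f 4 8 3
f 7 5 3
f 3 8 7
f 7 6 5
f 8 6 7
f 9 20 14
f 9 14 10
f 9 10 16
f 9 16 19
f 9 19 20
f 10 14 18
f 14 20 13
f 20 19 11
f 19 16 15
f 16 10 17
f 12 18 13
f 12 13 11
f 12 11 15
f 12 15 17
f 12 17 18
f 13 18 14
f 11 13 20
f 15 11 19
f 17 15 16
f 18 17 10
f 22 21 25
f 22 25 23
f 23 25 26
f 23 26 24
f 25 21 27
f 25 27 26
f 26 27 28
f 26 28 24
f 27 21 29
f 27 29 28
f 28 29 30
f 28 30 24
f 29 21 31
f 29 31 30
f 30 31 32
f 30 32 24
f 31 21 33
f 31 33 32
f 32 33 34
f 32 34 24
f 33 21 35
f 33 35 34
f 34 35 36
f 34 36 24
f 35 21 37
f 35 37 36
f 36 37 38
f 36 38 24
f 37 21 39
f 37 39 38
f 38 39 40
f 38 40 24
f 39 21 41
f 39 41 40
f 40 41 42
f 40 42 24
f 41 21 43
f 41 43 42
f 42 43 44
f 42 44 24
f 43 21 45
f 43 45 44
f 44 45 46
f 44 46 24
f 45 21 47
f 45 47 46
f 46 47 48
f 46 48 24
f 47 21 49
f 47 49 48
f 48 49 50
f 48 50 24
f 49 21 51
f 49 51 50
f 50 51 52
f 50 52 24
f 51 21 53
f 51 53 52
f 52 53 54
f 52 54 24
f 53 21 22
f 53 22 54
f 54 22 23
f 54 23 24
f 56 55 58
f 56 58 57
f 58 55 59
f 58 59 57
f 59 55 60
f 59 60 57
f 60 55 61
f 60 61 57
f 61 55 62
f 61 62 57
f 62 55 63
f 62 63 57
f 63 55 64
f 63 64 57
f 64 55 65
f 64 65 57
f 65 55 56
f 65 56 57
f 67 69 66
f 70 67 66
f 66 69 68
f 68 70 66
f 67 73 69
f 71 67 70
f 71 73 67
f 69 73 68
f 72 70 68
f 68 73 72
f 72 71 70
f 73 71 72



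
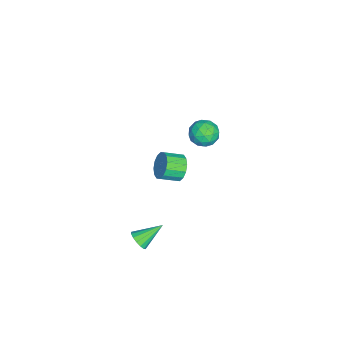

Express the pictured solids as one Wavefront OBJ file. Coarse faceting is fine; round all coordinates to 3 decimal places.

v 4.34 1.011 -3.203
v 4.948 1.265 -2.999
v 3.52 2.249 -2.297
v 4.873 1.437 -3.303
v 4.655 1.495 -3.58
v 4.353 1.424 -3.756
v 4.047 1.242 -3.784
v 3.82 0.998 -3.656
v 3.732 0.757 -3.407
v 3.807 0.585 -3.104
v 4.025 0.526 -2.827
v 4.327 0.598 -2.651
v 4.633 0.78 -2.623
v 4.86 1.024 -2.75
v 2.085 2.943 1.948
v 2.616 2.841 1.241
v 3.066 1.816 1.725
v 2.535 1.917 2.432
v 2.863 3.09 1.54
v 3.312 2.065 2.025
v 2.901 3.3 1.948
v 3.35 2.274 2.433
v 2.72 3.414 2.357
v 3.169 2.388 2.841
v 2.37 3.402 2.655
v 2.819 2.376 3.14
v 1.943 3.266 2.764
v 2.392 2.241 3.249
v 1.554 3.044 2.655
v 2.004 2.019 3.139
v 1.308 2.795 2.355
v 1.757 1.77 2.84
v 1.27 2.586 1.947
v 1.719 1.56 2.432
v 1.451 2.472 1.539
v 1.9 1.446 2.023
v 1.801 2.484 1.24
v 2.25 1.458 1.725
v 2.228 2.619 1.131
v 2.677 1.594 1.616
v -3.263 3.406 -1.601
v -2.814 3.164 -0.742
v -4.706 3.156 -0.918
v -4.257 2.914 -0.059
v -4.231 3.857 -0.388
v -3.339 4.011 -0.81
v -4.181 2.309 -0.85
v -3.289 2.463 -1.272
v -3.382 2.486 -0.278
v -3.412 3.442 0.008
v -4.108 2.878 -1.668
v -4.138 3.834 -1.382
v -2.912 3.307 -1.232
v -4.608 3.013 -0.428
v -4.593 3.567 -0.622
v -4.329 3.425 -0.117
v -3.22 3.805 -1.272
v -2.956 3.663 -0.767
v -3.789 4.07 -0.558
v -4.564 2.657 -0.893
v -4.3 2.515 -0.388
v -3.191 2.895 -1.543
v -2.927 2.753 -1.038
v -3.731 2.25 -1.102
v -2.982 2.766 -0.454
v -3.83 2.619 -0.052
v -3.785 2.263 -0.517
v -3.261 2.354 -0.766
v -3 3.328 -0.286
v -3.848 3.181 0.116
v -3.832 3.735 -0.078
v -3.308 3.826 -0.326
v -3.333 2.93 -0.013
v -3.672 3.139 -1.776
v -4.52 2.992 -1.374
v -4.212 2.494 -1.334
v -3.688 2.585 -1.582
v -3.69 3.701 -1.608
v -4.538 3.554 -1.206
v -4.259 3.966 -0.894
v -3.735 4.057 -1.143
v -4.187 3.39 -1.647
f 2 1 4
f 2 4 3
f 4 1 5
f 4 5 3
f 5 1 6
f 5 6 3
f 6 1 7
f 6 7 3
f 7 1 8
f 7 8 3
f 8 1 9
f 8 9 3
f 9 1 10
f 9 10 3
f 10 1 11
f 10 11 3
f 11 1 12
f 11 12 3
f 12 1 13
f 12 13 3
f 13 1 14
f 13 14 3
f 14 1 2
f 14 2 3
f 16 15 19
f 16 19 17
f 17 19 20
f 17 20 18
f 19 15 21
f 19 21 20
f 20 21 22
f 20 22 18
f 21 15 23
f 21 23 22
f 22 23 24
f 22 24 18
f 23 15 25
f 23 25 24
f 24 25 26
f 24 26 18
f 25 15 27
f 25 27 26
f 26 27 28
f 26 28 18
f 27 15 29
f 27 29 28
f 28 29 30
f 28 30 18
f 29 15 31
f 29 31 30
f 30 31 32
f 30 32 18
f 31 15 33
f 31 33 32
f 32 33 34
f 32 34 18
f 33 15 35
f 33 35 34
f 34 35 36
f 34 36 18
f 35 15 37
f 35 37 36
f 36 37 38
f 36 38 18
f 37 15 39
f 37 39 38
f 38 39 40
f 38 40 18
f 39 15 16
f 39 16 40
f 40 16 17
f 40 17 18
f 41 78 57
f 78 52 81
f 57 81 46
f 78 81 57
f 41 57 53
f 57 46 58
f 53 58 42
f 57 58 53
f 41 53 62
f 53 42 63
f 62 63 48
f 53 63 62
f 41 62 74
f 62 48 77
f 74 77 51
f 62 77 74
f 41 74 78
f 74 51 82
f 78 82 52
f 74 82 78
f 42 58 69
f 58 46 72
f 69 72 50
f 58 72 69
f 46 81 59
f 81 52 80
f 59 80 45
f 81 80 59
f 52 82 79
f 82 51 75
f 79 75 43
f 82 75 79
f 51 77 76
f 77 48 64
f 76 64 47
f 77 64 76
f 48 63 68
f 63 42 65
f 68 65 49
f 63 65 68
f 44 70 56
f 70 50 71
f 56 71 45
f 70 71 56
f 44 56 54
f 56 45 55
f 54 55 43
f 56 55 54
f 44 54 61
f 54 43 60
f 61 60 47
f 54 60 61
f 44 61 66
f 61 47 67
f 66 67 49
f 61 67 66
f 44 66 70
f 66 49 73
f 70 73 50
f 66 73 70
f 45 71 59
f 71 50 72
f 59 72 46
f 71 72 59
f 43 55 79
f 55 45 80
f 79 80 52
f 55 80 79
f 47 60 76
f 60 43 75
f 76 75 51
f 60 75 76
f 49 67 68
f 67 47 64
f 68 64 48
f 67 64 68
f 50 73 69
f 73 49 65
f 69 65 42
f 73 65 69



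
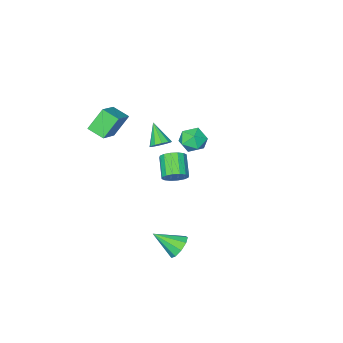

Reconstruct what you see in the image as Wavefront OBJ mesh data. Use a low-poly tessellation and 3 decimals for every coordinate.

v -3.212 -0.477 -0.581
v -2.352 -0.705 -0.103
v -2.948 -1.695 -1.637
v -2.088 -1.923 -1.159
v -2.976 -2.088 -0.708
v -3.139 -1.336 -0.055
v -2.161 -1.064 -1.685
v -2.324 -0.312 -1.032
v -1.703 -1.068 -0.786
v -2.206 -1.701 -0.182
v -3.094 -0.699 -1.558
v -3.597 -1.332 -0.954
v 1.877 1.606 2.562
v 2.546 1.507 2.628
v 1.603 0.514 3.698
v 2.433 1.812 2.894
v 2.108 2.039 3.033
v 1.694 2.1 2.992
v 1.35 1.973 2.787
v 1.207 1.705 2.496
v 1.32 1.4 2.23
v 1.646 1.174 2.091
v 2.059 1.113 2.131
v 2.403 1.24 2.336
v 2.715 4.498 -4.419
v 3.379 4.632 -4.981
v 3.785 3.382 -3.421
v 3.395 5.042 -4.54
v 3.094 5.197 -4.043
v 2.614 5.025 -3.722
v 2.182 4.606 -3.727
v 1.999 4.136 -4.056
v 2.151 3.836 -4.555
v 2.567 3.845 -4.99
v 3.052 4.159 -5.158
v 0.741 1.499 -1.046
v 1.483 1.206 -0.857
v 0.801 0.068 0.056
v 0.059 0.361 -0.134
v 1.4 1.496 -0.558
v 0.718 0.358 0.354
v 1.14 1.786 -0.39
v 0.458 0.648 0.523
v 0.773 2 -0.398
v 0.091 0.862 0.515
v 0.398 2.079 -0.579
v -0.284 0.941 0.333
v 0.114 2.003 -0.886
v -0.568 0.865 0.027
v -0.001 1.792 -1.236
v -0.683 0.654 -0.323
v 0.082 1.502 -1.534
v -0.6 0.364 -0.622
v 0.342 1.212 -1.703
v -0.34 0.074 -0.79
v 0.709 0.998 -1.695
v 0.027 -0.14 -0.782
v 1.084 0.919 -1.513
v 0.402 -0.219 -0.601
v 1.368 0.995 -1.207
v 0.686 -0.143 -0.294
v 2.471 -2.268 3.825
v 3.814 -1.415 4.71
v 2.079 -1.231 3.421
v 3.422 -0.379 4.306
v 3.458 -2.421 2.474
v 4.801 -1.569 3.359
v 3.066 -1.385 2.07
v 4.409 -0.532 2.955
f 1 12 6
f 1 6 2
f 1 2 8
f 1 8 11
f 1 11 12
f 2 6 10
f 6 12 5
f 12 11 3
f 11 8 7
f 8 2 9
f 4 10 5
f 4 5 3
f 4 3 7
f 4 7 9
f 4 9 10
f 5 10 6
f 3 5 12
f 7 3 11
f 9 7 8
f 10 9 2
f 14 13 16
f 14 16 15
f 16 13 17
f 16 17 15
f 17 13 18
f 17 18 15
f 18 13 19
f 18 19 15
f 19 13 20
f 19 20 15
f 20 13 21
f 20 21 15
f 21 13 22
f 21 22 15
f 22 13 23
f 22 23 15
f 23 13 24
f 23 24 15
f 24 13 14
f 24 14 15
f 26 25 28
f 26 28 27
f 28 25 29
f 28 29 27
f 29 25 30
f 29 30 27
f 30 25 31
f 30 31 27
f 31 25 32
f 31 32 27
f 32 25 33
f 32 33 27
f 33 25 34
f 33 34 27
f 34 25 35
f 34 35 27
f 35 25 26
f 35 26 27
f 37 36 40
f 37 40 38
f 38 40 41
f 38 41 39
f 40 36 42
f 40 42 41
f 41 42 43
f 41 43 39
f 42 36 44
f 42 44 43
f 43 44 45
f 43 45 39
f 44 36 46
f 44 46 45
f 45 46 47
f 45 47 39
f 46 36 48
f 46 48 47
f 47 48 49
f 47 49 39
f 48 36 50
f 48 50 49
f 49 50 51
f 49 51 39
f 50 36 52
f 50 52 51
f 51 52 53
f 51 53 39
f 52 36 54
f 52 54 53
f 53 54 55
f 53 55 39
f 54 36 56
f 54 56 55
f 55 56 57
f 55 57 39
f 56 36 58
f 56 58 57
f 57 58 59
f 57 59 39
f 58 36 60
f 58 60 59
f 59 60 61
f 59 61 39
f 60 36 37
f 60 37 61
f 61 37 38
f 61 38 39
f 63 65 62
f 66 63 62
f 62 65 64
f 64 66 62
f 63 69 65
f 67 63 66
f 67 69 63
f 65 69 64
f 68 66 64
f 64 69 68
f 68 67 66
f 69 67 68



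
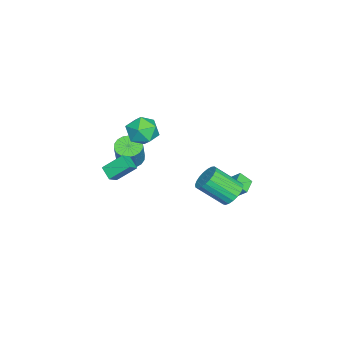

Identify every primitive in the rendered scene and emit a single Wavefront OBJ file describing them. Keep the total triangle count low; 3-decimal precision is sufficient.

v -3.511 -3.671 -0.437
v -2.951 -4.19 -0.677
v -2.209 -4.087 0.838
v -2.769 -3.569 1.077
v -2.811 -3.875 -0.767
v -2.069 -3.773 0.748
v -2.81 -3.52 -0.791
v -2.067 -3.417 0.723
v -2.948 -3.195 -0.746
v -2.205 -3.092 0.769
v -3.197 -2.964 -0.639
v -2.454 -2.861 0.875
v -3.508 -2.873 -0.493
v -2.766 -2.771 1.022
v -3.82 -2.94 -0.335
v -3.078 -2.838 1.18
v -4.071 -3.153 -0.198
v -3.329 -3.05 1.317
v -4.211 -3.467 -0.108
v -3.469 -3.365 1.407
v -4.213 -3.823 -0.083
v -3.47 -3.72 1.431
v -4.075 -4.148 -0.129
v -3.332 -4.045 1.386
v -3.826 -4.379 -0.235
v -3.083 -4.276 1.279
v -3.514 -4.469 -0.382
v -2.772 -4.367 1.133
v -3.202 -4.402 -0.54
v -2.46 -4.3 0.975
v -1.893 -1.781 3.649
v -1.294 -1.969 2.819
v -2.786 -3.171 3.321
v -2.187 -3.359 2.491
v -1.791 -3.45 3.449
v -1.239 -2.591 3.652
v -2.841 -2.549 2.488
v -2.289 -1.69 2.691
v -1.88 -2.444 2.101
v -1.231 -3.001 2.695
v -2.849 -2.139 3.445
v -2.2 -2.696 4.039
v 0.945 3.075 1.532
v 1.013 2.453 2.123
v 1.27 4.165 2.643
v 1.337 3.544 3.233
v 1.843 2.996 1.347
v 1.91 2.375 1.937
v 2.167 4.087 2.457
v 2.235 3.465 3.048
v 3.665 3.661 3.384
v 4.436 3.845 3.489
v 4.607 2.463 4.66
v 3.835 2.279 4.556
v 4.289 4.027 3.725
v 4.46 2.645 4.897
v 4.034 4.146 3.902
v 4.205 2.764 5.074
v 3.715 4.181 3.99
v 3.886 2.799 5.162
v 3.387 4.126 3.973
v 3.558 2.744 5.145
v 3.108 3.991 3.854
v 3.278 2.609 5.026
v 2.924 3.798 3.654
v 3.095 2.416 4.826
v 2.869 3.582 3.407
v 3.04 2.2 4.579
v 2.951 3.38 3.156
v 3.122 1.998 4.328
v 3.157 3.226 2.945
v 3.327 1.844 4.117
v 3.45 3.147 2.81
v 3.621 1.765 3.981
v 3.781 3.158 2.773
v 3.951 1.775 3.945
v 4.091 3.255 2.843
v 4.262 1.873 4.015
v 4.328 3.422 3.006
v 4.499 2.04 4.178
v 4.45 3.631 3.234
v 4.621 2.249 4.406
v -0.647 -3.659 -0.191
v -1.216 -4.22 0.244
v -0.97 -2.597 0.757
v -1.539 -3.157 1.192
v -0.041 -3.903 0.288
v -0.61 -4.463 0.723
v -0.364 -2.84 1.236
v -0.933 -3.401 1.671
f 2 1 5
f 2 5 3
f 3 5 6
f 3 6 4
f 5 1 7
f 5 7 6
f 6 7 8
f 6 8 4
f 7 1 9
f 7 9 8
f 8 9 10
f 8 10 4
f 9 1 11
f 9 11 10
f 10 11 12
f 10 12 4
f 11 1 13
f 11 13 12
f 12 13 14
f 12 14 4
f 13 1 15
f 13 15 14
f 14 15 16
f 14 16 4
f 15 1 17
f 15 17 16
f 16 17 18
f 16 18 4
f 17 1 19
f 17 19 18
f 18 19 20
f 18 20 4
f 19 1 21
f 19 21 20
f 20 21 22
f 20 22 4
f 21 1 23
f 21 23 22
f 22 23 24
f 22 24 4
f 23 1 25
f 23 25 24
f 24 25 26
f 24 26 4
f 25 1 27
f 25 27 26
f 26 27 28
f 26 28 4
f 27 1 29
f 27 29 28
f 28 29 30
f 28 30 4
f 29 1 2
f 29 2 30
f 30 2 3
f 30 3 4
f 31 42 36
f 31 36 32
f 31 32 38
f 31 38 41
f 31 41 42
f 32 36 40
f 36 42 35
f 42 41 33
f 41 38 37
f 38 32 39
f 34 40 35
f 34 35 33
f 34 33 37
f 34 37 39
f 34 39 40
f 35 40 36
f 33 35 42
f 37 33 41
f 39 37 38
f 40 39 32
f 44 46 43
f 47 44 43
f 43 46 45
f 45 47 43
f 44 50 46
f 48 44 47
f 48 50 44
f 46 50 45
f 49 47 45
f 45 50 49
f 49 48 47
f 50 48 49
f 52 51 55
f 52 55 53
f 53 55 56
f 53 56 54
f 55 51 57
f 55 57 56
f 56 57 58
f 56 58 54
f 57 51 59
f 57 59 58
f 58 59 60
f 58 60 54
f 59 51 61
f 59 61 60
f 60 61 62
f 60 62 54
f 61 51 63
f 61 63 62
f 62 63 64
f 62 64 54
f 63 51 65
f 63 65 64
f 64 65 66
f 64 66 54
f 65 51 67
f 65 67 66
f 66 67 68
f 66 68 54
f 67 51 69
f 67 69 68
f 68 69 70
f 68 70 54
f 69 51 71
f 69 71 70
f 70 71 72
f 70 72 54
f 71 51 73
f 71 73 72
f 72 73 74
f 72 74 54
f 73 51 75
f 73 75 74
f 74 75 76
f 74 76 54
f 75 51 77
f 75 77 76
f 76 77 78
f 76 78 54
f 77 51 79
f 77 79 78
f 78 79 80
f 78 80 54
f 79 51 81
f 79 81 80
f 80 81 82
f 80 82 54
f 81 51 52
f 81 52 82
f 82 52 53
f 82 53 54
f 84 86 83
f 87 84 83
f 83 86 85
f 85 87 83
f 84 90 86
f 88 84 87
f 88 90 84
f 86 90 85
f 89 87 85
f 85 90 89
f 89 88 87
f 90 88 89



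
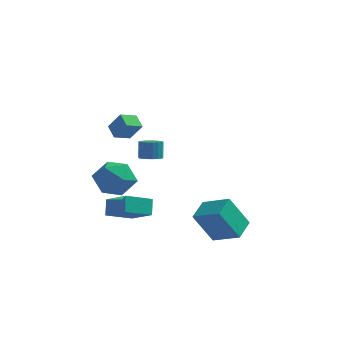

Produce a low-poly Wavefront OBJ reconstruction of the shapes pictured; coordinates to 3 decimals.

v -2.692 -2.269 -3.173
v -1.426 -3.077 -2.314
v -2.829 -1.649 -2.387
v -1.564 -2.457 -1.528
v -1.616 -1.243 -3.792
v -0.351 -2.051 -2.933
v -1.754 -0.623 -3.006
v -0.488 -1.431 -2.147
v -1.299 1.126 -0.579
v -0.819 0.754 -0.409
v -0.902 1.103 0.589
v -1.381 1.474 0.419
v -0.69 0.992 -0.482
v -0.773 1.341 0.516
v -0.682 1.257 -0.574
v -0.765 1.606 0.424
v -0.796 1.496 -0.667
v -0.879 1.845 0.331
v -1.01 1.661 -0.742
v -1.093 2.01 0.255
v -1.281 1.72 -0.785
v -1.364 2.069 0.212
v -1.555 1.662 -0.788
v -1.638 2.011 0.21
v -1.778 1.497 -0.749
v -1.861 1.846 0.249
v -1.907 1.259 -0.676
v -1.99 1.608 0.322
v -1.915 0.994 -0.584
v -1.998 1.343 0.414
v -1.801 0.755 -0.491
v -1.884 1.104 0.507
v -1.587 0.59 -0.415
v -1.67 0.939 0.582
v -1.316 0.531 -0.372
v -1.399 0.88 0.625
v -1.042 0.589 -0.37
v -1.125 0.938 0.628
v -3.445 -2.031 -0.592
v -2.868 -1.202 0.072
v -1.772 -2.458 -1.512
v -1.195 -1.629 -0.848
v -1.605 -2.641 -0.329
v -2.639 -2.378 0.24
v -2.001 -1.282 -1.68
v -3.035 -1.019 -1.111
v -1.976 -0.739 -0.6
v -1.731 -1.579 0.235
v -2.909 -2.081 -1.675
v -2.664 -2.921 -0.84
v 3.701 -4.674 -0.846
v 3.897 -3.447 -0.463
v 2.286 -4.242 -1.506
v 2.482 -3.015 -1.122
v 4.618 -4.285 -2.558
v 4.814 -3.058 -2.174
v 3.203 -3.853 -3.217
v 3.399 -2.626 -2.834
v -1.293 -2.548 2.569
v -1.882 -3.259 2.899
v -1.768 -1.962 2.982
v -2.357 -2.672 3.312
v -0.623 -2.668 3.508
v -1.212 -3.378 3.838
v -1.098 -2.081 3.921
v -1.687 -2.792 4.251
f 2 4 1
f 5 2 1
f 1 4 3
f 3 5 1
f 2 8 4
f 6 2 5
f 6 8 2
f 4 8 3
f 7 5 3
f 3 8 7
f 7 6 5
f 8 6 7
f 10 9 13
f 10 13 11
f 11 13 14
f 11 14 12
f 13 9 15
f 13 15 14
f 14 15 16
f 14 16 12
f 15 9 17
f 15 17 16
f 16 17 18
f 16 18 12
f 17 9 19
f 17 19 18
f 18 19 20
f 18 20 12
f 19 9 21
f 19 21 20
f 20 21 22
f 20 22 12
f 21 9 23
f 21 23 22
f 22 23 24
f 22 24 12
f 23 9 25
f 23 25 24
f 24 25 26
f 24 26 12
f 25 9 27
f 25 27 26
f 26 27 28
f 26 28 12
f 27 9 29
f 27 29 28
f 28 29 30
f 28 30 12
f 29 9 31
f 29 31 30
f 30 31 32
f 30 32 12
f 31 9 33
f 31 33 32
f 32 33 34
f 32 34 12
f 33 9 35
f 33 35 34
f 34 35 36
f 34 36 12
f 35 9 37
f 35 37 36
f 36 37 38
f 36 38 12
f 37 9 10
f 37 10 38
f 38 10 11
f 38 11 12
f 39 50 44
f 39 44 40
f 39 40 46
f 39 46 49
f 39 49 50
f 40 44 48
f 44 50 43
f 50 49 41
f 49 46 45
f 46 40 47
f 42 48 43
f 42 43 41
f 42 41 45
f 42 45 47
f 42 47 48
f 43 48 44
f 41 43 50
f 45 41 49
f 47 45 46
f 48 47 40
f 52 54 51
f 55 52 51
f 51 54 53
f 53 55 51
f 52 58 54
f 56 52 55
f 56 58 52
f 54 58 53
f 57 55 53
f 53 58 57
f 57 56 55
f 58 56 57
f 60 62 59
f 63 60 59
f 59 62 61
f 61 63 59
f 60 66 62
f 64 60 63
f 64 66 60
f 62 66 61
f 65 63 61
f 61 66 65
f 65 64 63
f 66 64 65



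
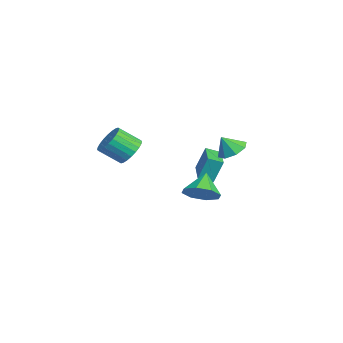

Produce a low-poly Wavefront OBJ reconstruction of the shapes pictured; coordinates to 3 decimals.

v 4.022 1.555 1.138
v 4.673 1.204 1.898
v 2.978 1.965 2.222
v 4.796 1.986 1.721
v 4.466 2.516 1.202
v 3.876 2.483 0.646
v 3.372 1.906 0.378
v 3.249 1.124 0.555
v 3.579 0.595 1.074
v 4.169 0.628 1.63
v -0.572 3.872 2.306
v 0.355 3.948 2.312
v -0.528 3.248 3.294
v 0.036 4.479 2.663
v -0.639 4.655 2.804
v -1.275 4.373 2.653
v -1.499 3.797 2.299
v -1.18 3.266 1.949
v -0.505 3.09 1.808
v 0.131 3.372 1.958
v -2.749 2.167 0.114
v -2.76 2.721 1.572
v -2.673 3.015 -0.207
v -2.684 3.569 1.251
v -0.676 2.011 0.189
v -0.687 2.565 1.647
v -0.6 2.859 -0.132
v -0.611 3.413 1.326
v -3.052 -1.388 1.38
v -2.669 -1.979 0.684
v -2.806 -3.223 1.664
v -3.188 -2.632 2.36
v -2.35 -1.866 0.871
v -2.487 -3.111 1.851
v -2.138 -1.681 1.135
v -2.275 -2.925 2.116
v -2.065 -1.451 1.437
v -2.202 -2.696 2.417
v -2.142 -1.212 1.73
v -2.279 -2.456 2.711
v -2.358 -0.999 1.97
v -2.495 -2.244 2.95
v -2.679 -0.846 2.12
v -2.816 -2.09 3.1
v -3.057 -0.775 2.157
v -3.194 -2.019 3.137
v -3.434 -0.797 2.076
v -3.571 -2.041 3.056
v -3.753 -0.909 1.889
v -3.89 -2.154 2.869
v -3.965 -1.095 1.624
v -4.102 -2.339 2.605
v -4.038 -1.324 1.323
v -4.175 -2.569 2.303
v -3.961 -1.564 1.029
v -4.098 -2.808 2.01
v -3.745 -1.776 0.79
v -3.882 -3.021 1.77
v -3.424 -1.93 0.64
v -3.561 -3.174 1.62
v -3.046 -2.001 0.603
v -3.183 -3.245 1.583
f 2 1 4
f 2 4 3
f 4 1 5
f 4 5 3
f 5 1 6
f 5 6 3
f 6 1 7
f 6 7 3
f 7 1 8
f 7 8 3
f 8 1 9
f 8 9 3
f 9 1 10
f 9 10 3
f 10 1 2
f 10 2 3
f 12 11 14
f 12 14 13
f 14 11 15
f 14 15 13
f 15 11 16
f 15 16 13
f 16 11 17
f 16 17 13
f 17 11 18
f 17 18 13
f 18 11 19
f 18 19 13
f 19 11 20
f 19 20 13
f 20 11 12
f 20 12 13
f 22 24 21
f 25 22 21
f 21 24 23
f 23 25 21
f 22 28 24
f 26 22 25
f 26 28 22
f 24 28 23
f 27 25 23
f 23 28 27
f 27 26 25
f 28 26 27
f 30 29 33
f 30 33 31
f 31 33 34
f 31 34 32
f 33 29 35
f 33 35 34
f 34 35 36
f 34 36 32
f 35 29 37
f 35 37 36
f 36 37 38
f 36 38 32
f 37 29 39
f 37 39 38
f 38 39 40
f 38 40 32
f 39 29 41
f 39 41 40
f 40 41 42
f 40 42 32
f 41 29 43
f 41 43 42
f 42 43 44
f 42 44 32
f 43 29 45
f 43 45 44
f 44 45 46
f 44 46 32
f 45 29 47
f 45 47 46
f 46 47 48
f 46 48 32
f 47 29 49
f 47 49 48
f 48 49 50
f 48 50 32
f 49 29 51
f 49 51 50
f 50 51 52
f 50 52 32
f 51 29 53
f 51 53 52
f 52 53 54
f 52 54 32
f 53 29 55
f 53 55 54
f 54 55 56
f 54 56 32
f 55 29 57
f 55 57 56
f 56 57 58
f 56 58 32
f 57 29 59
f 57 59 58
f 58 59 60
f 58 60 32
f 59 29 61
f 59 61 60
f 60 61 62
f 60 62 32
f 61 29 30
f 61 30 62
f 62 30 31
f 62 31 32



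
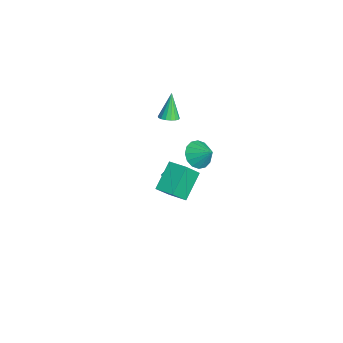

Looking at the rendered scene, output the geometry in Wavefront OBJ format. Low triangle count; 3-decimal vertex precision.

v -1.026 -2.651 -1.997
v -1.181 -2.049 -1.332
v -1.524 -2.017 -2.685
v -1.679 -1.415 -2.021
v -0.021 -2.125 -2.239
v -0.176 -1.523 -1.575
v -0.519 -1.491 -2.928
v -0.674 -0.889 -2.263
v 2.322 -1.25 2.571
v 2.769 -0.965 1.906
v 2.978 -0.65 3.269
v 2.445 -0.672 1.96
v 2.088 -0.534 2.177
v 1.794 -0.588 2.499
v 1.641 -0.819 2.841
v 1.671 -1.165 3.111
v 1.875 -1.534 3.236
v 2.199 -1.827 3.183
v 2.556 -1.965 2.966
v 2.85 -1.912 2.643
v 3.003 -1.681 2.301
v 2.973 -1.334 2.031
v -2.96 -1.932 1.006
v -2.66 -2.379 1.221
v -3.62 -1.668 2.474
v -2.491 -2.161 1.258
v -2.43 -1.891 1.237
v -2.49 -1.631 1.163
v -2.658 -1.439 1.054
v -2.895 -1.36 0.933
v -3.148 -1.412 0.829
v -3.357 -1.583 0.766
v -3.475 -1.834 0.758
v -3.476 -2.107 0.806
v -3.358 -2.34 0.901
v -3.15 -2.48 1.02
v -2.898 -2.494 1.135
v 4.212 -3.695 1.923
v 3.174 -2.851 3.019
v 3.678 -2.947 0.84
v 2.64 -2.102 1.937
v 4.96 -2.958 2.063
v 3.922 -2.113 3.16
v 4.426 -2.209 0.981
v 3.388 -1.365 2.077
f 2 4 1
f 5 2 1
f 1 4 3
f 3 5 1
f 2 8 4
f 6 2 5
f 6 8 2
f 4 8 3
f 7 5 3
f 3 8 7
f 7 6 5
f 8 6 7
f 10 9 12
f 10 12 11
f 12 9 13
f 12 13 11
f 13 9 14
f 13 14 11
f 14 9 15
f 14 15 11
f 15 9 16
f 15 16 11
f 16 9 17
f 16 17 11
f 17 9 18
f 17 18 11
f 18 9 19
f 18 19 11
f 19 9 20
f 19 20 11
f 20 9 21
f 20 21 11
f 21 9 22
f 21 22 11
f 22 9 10
f 22 10 11
f 24 23 26
f 24 26 25
f 26 23 27
f 26 27 25
f 27 23 28
f 27 28 25
f 28 23 29
f 28 29 25
f 29 23 30
f 29 30 25
f 30 23 31
f 30 31 25
f 31 23 32
f 31 32 25
f 32 23 33
f 32 33 25
f 33 23 34
f 33 34 25
f 34 23 35
f 34 35 25
f 35 23 36
f 35 36 25
f 36 23 37
f 36 37 25
f 37 23 24
f 37 24 25
f 39 41 38
f 42 39 38
f 38 41 40
f 40 42 38
f 39 45 41
f 43 39 42
f 43 45 39
f 41 45 40
f 44 42 40
f 40 45 44
f 44 43 42
f 45 43 44



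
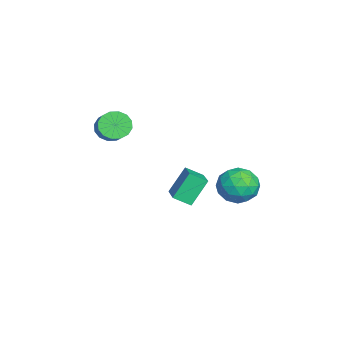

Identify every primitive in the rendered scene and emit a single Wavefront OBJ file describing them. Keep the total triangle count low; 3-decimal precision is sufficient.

v -2.226 -1.267 -0.551
v -1.832 -1.724 -0.945
v -0.92 -1.489 -0.302
v -1.314 -1.033 0.091
v -1.797 -1.394 -1.115
v -0.884 -1.159 -0.473
v -1.876 -1.03 -1.134
v -0.964 -0.796 -0.492
v -2.05 -0.73 -0.997
v -1.138 -0.496 -0.355
v -2.271 -0.574 -0.741
v -1.359 -0.34 -0.099
v -2.48 -0.604 -0.434
v -1.567 -0.369 0.209
v -2.62 -0.811 -0.158
v -1.708 -0.576 0.485
v -2.656 -1.141 0.013
v -1.743 -0.906 0.655
v -2.576 -1.504 0.032
v -1.664 -1.27 0.674
v -2.402 -1.804 -0.105
v -1.49 -1.57 0.537
v -2.181 -1.96 -0.361
v -1.269 -1.726 0.281
v -1.973 -1.931 -0.669
v -1.06 -1.696 -0.026
v 0.028 4.765 -2.107
v 0.796 4.545 -2.614
v -0.576 3.395 -2.426
v 0.192 3.175 -2.933
v 0.254 3.255 -1.992
v 0.627 4.103 -1.795
v -0.407 3.837 -3.245
v -0.034 4.685 -3.048
v 0.527 3.972 -3.318
v 0.935 3.612 -2.543
v -0.715 4.328 -2.497
v -0.307 3.968 -1.722
v 0.465 4.776 -2.333
v -0.245 3.164 -2.707
v -0.208 3.212 -2.154
v 0.243 3.082 -2.452
v 0.365 4.516 -1.851
v 0.817 4.386 -2.15
v 0.499 3.628 -1.784
v -0.597 3.554 -2.89
v -0.145 3.424 -3.189
v -0.023 4.858 -2.588
v 0.428 4.728 -2.886
v -0.279 4.312 -3.256
v 0.758 4.309 -3.044
v 0.403 3.504 -3.232
v 0.051 3.893 -3.415
v 0.27 4.391 -3.299
v 0.998 4.098 -2.589
v 0.644 3.292 -2.777
v 0.68 3.34 -2.224
v 0.899 3.838 -2.108
v 0.84 3.761 -3.003
v -0.424 4.648 -2.263
v -0.778 3.842 -2.451
v -0.679 4.102 -2.932
v -0.46 4.6 -2.816
v -0.183 4.436 -1.808
v -0.538 3.631 -1.996
v -0.05 3.549 -1.741
v 0.169 4.047 -1.625
v -0.62 4.179 -2.037
v -2.795 2.529 -3.685
v -2.818 1.763 -3.253
v -1.429 2.751 -3.22
v -1.452 1.985 -2.788
v -2.288 1.855 -4.852
v -2.311 1.089 -4.42
v -0.922 2.077 -4.387
v -0.945 1.311 -3.955
f 2 1 5
f 2 5 3
f 3 5 6
f 3 6 4
f 5 1 7
f 5 7 6
f 6 7 8
f 6 8 4
f 7 1 9
f 7 9 8
f 8 9 10
f 8 10 4
f 9 1 11
f 9 11 10
f 10 11 12
f 10 12 4
f 11 1 13
f 11 13 12
f 12 13 14
f 12 14 4
f 13 1 15
f 13 15 14
f 14 15 16
f 14 16 4
f 15 1 17
f 15 17 16
f 16 17 18
f 16 18 4
f 17 1 19
f 17 19 18
f 18 19 20
f 18 20 4
f 19 1 21
f 19 21 20
f 20 21 22
f 20 22 4
f 21 1 23
f 21 23 22
f 22 23 24
f 22 24 4
f 23 1 25
f 23 25 24
f 24 25 26
f 24 26 4
f 25 1 2
f 25 2 26
f 26 2 3
f 26 3 4
f 27 64 43
f 64 38 67
f 43 67 32
f 64 67 43
f 27 43 39
f 43 32 44
f 39 44 28
f 43 44 39
f 27 39 48
f 39 28 49
f 48 49 34
f 39 49 48
f 27 48 60
f 48 34 63
f 60 63 37
f 48 63 60
f 27 60 64
f 60 37 68
f 64 68 38
f 60 68 64
f 28 44 55
f 44 32 58
f 55 58 36
f 44 58 55
f 32 67 45
f 67 38 66
f 45 66 31
f 67 66 45
f 38 68 65
f 68 37 61
f 65 61 29
f 68 61 65
f 37 63 62
f 63 34 50
f 62 50 33
f 63 50 62
f 34 49 54
f 49 28 51
f 54 51 35
f 49 51 54
f 30 56 42
f 56 36 57
f 42 57 31
f 56 57 42
f 30 42 40
f 42 31 41
f 40 41 29
f 42 41 40
f 30 40 47
f 40 29 46
f 47 46 33
f 40 46 47
f 30 47 52
f 47 33 53
f 52 53 35
f 47 53 52
f 30 52 56
f 52 35 59
f 56 59 36
f 52 59 56
f 31 57 45
f 57 36 58
f 45 58 32
f 57 58 45
f 29 41 65
f 41 31 66
f 65 66 38
f 41 66 65
f 33 46 62
f 46 29 61
f 62 61 37
f 46 61 62
f 35 53 54
f 53 33 50
f 54 50 34
f 53 50 54
f 36 59 55
f 59 35 51
f 55 51 28
f 59 51 55
f 70 72 69
f 73 70 69
f 69 72 71
f 71 73 69
f 70 76 72
f 74 70 73
f 74 76 70
f 72 76 71
f 75 73 71
f 71 76 75
f 75 74 73
f 76 74 75

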